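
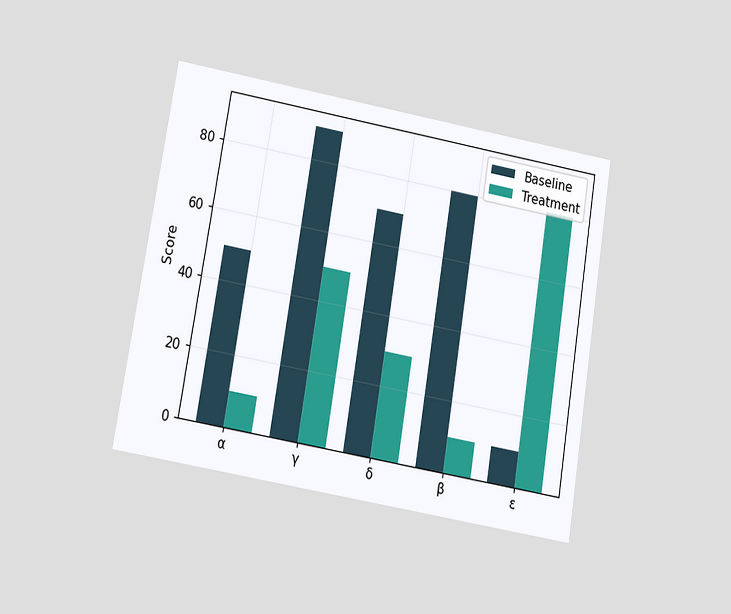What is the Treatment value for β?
The chart is tilted about 9° clockwise and viewed slightly from below. The Treatment bar at β reaches 10 on the y-axis.

10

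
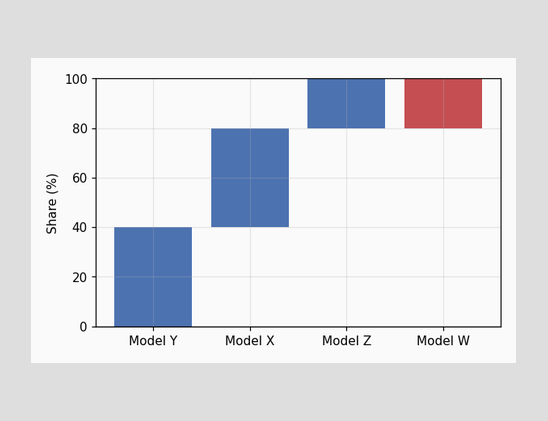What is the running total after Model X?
After Model X the running total reaches 80%.

80%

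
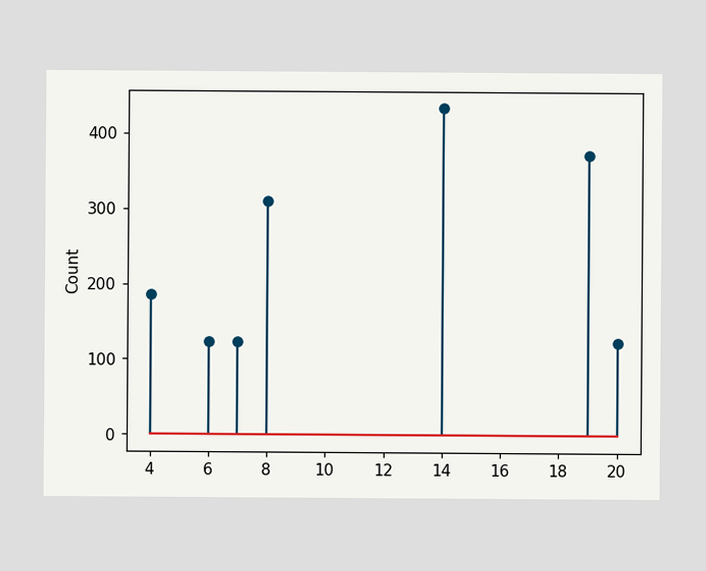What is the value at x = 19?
The stem at x=19 reaches 372.

372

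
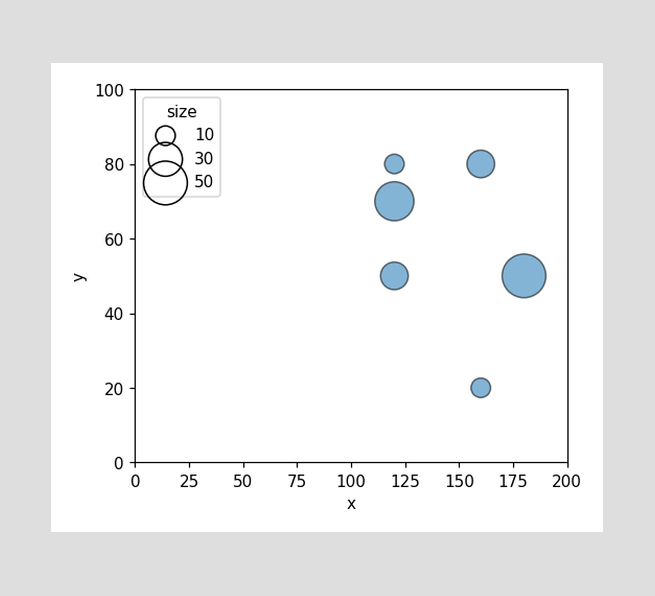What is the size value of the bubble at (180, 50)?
Matching the bubble at (180, 50) against the size legend gives 50.

50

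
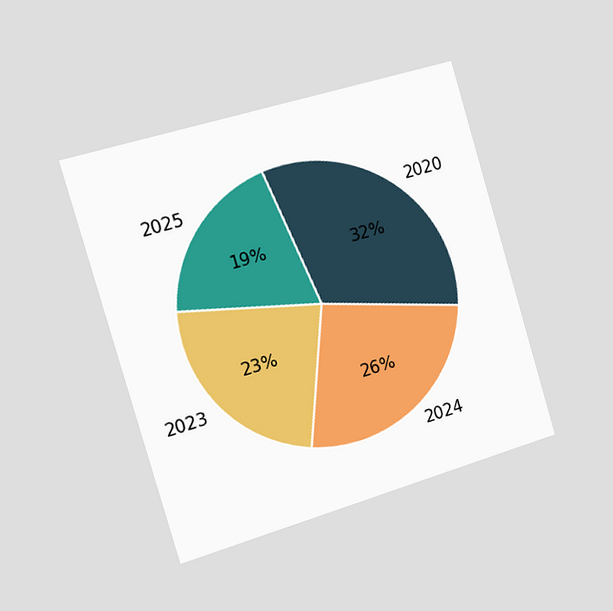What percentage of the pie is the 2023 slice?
The chart is tilted about 16° counter-clockwise and viewed slightly from the left. The 2023 slice takes up 23% of the pie.

23%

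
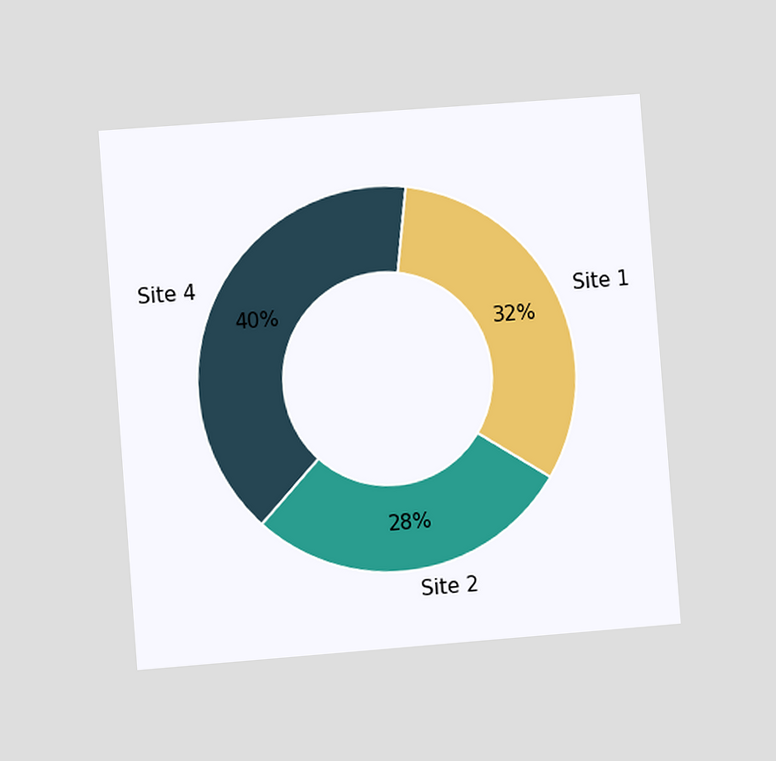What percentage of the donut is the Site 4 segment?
The chart is tilted about 4° counter-clockwise and viewed at a slight angle. The Site 4 segment takes up 40% of the ring.

40%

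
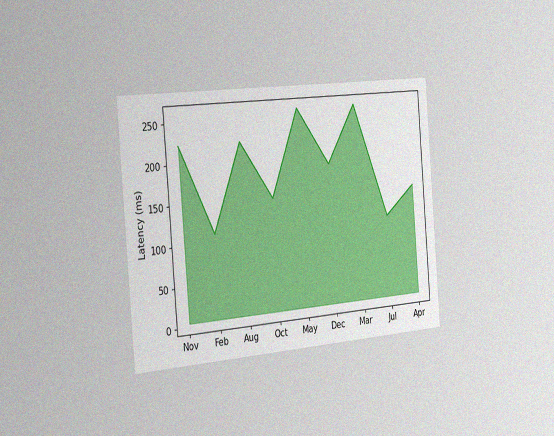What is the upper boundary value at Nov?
222ms

The chart is tilted about 5° counter-clockwise and viewed slightly from the left, with some photo noise. At Nov the upper boundary is at 222ms.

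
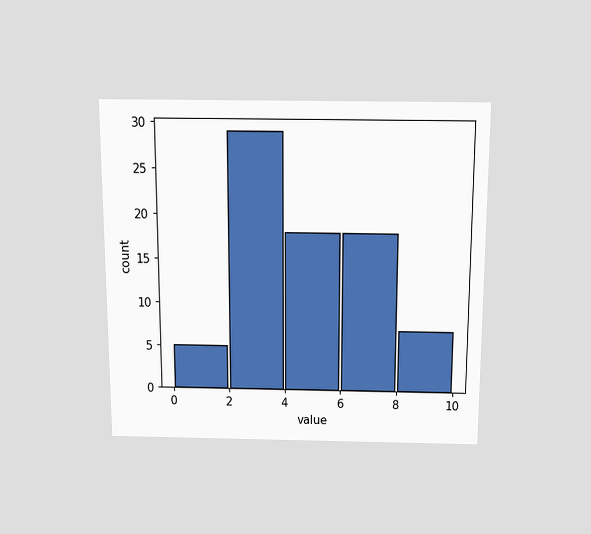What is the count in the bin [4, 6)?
The chart is viewed slightly from above. The [4, 6) bin has height 18.

18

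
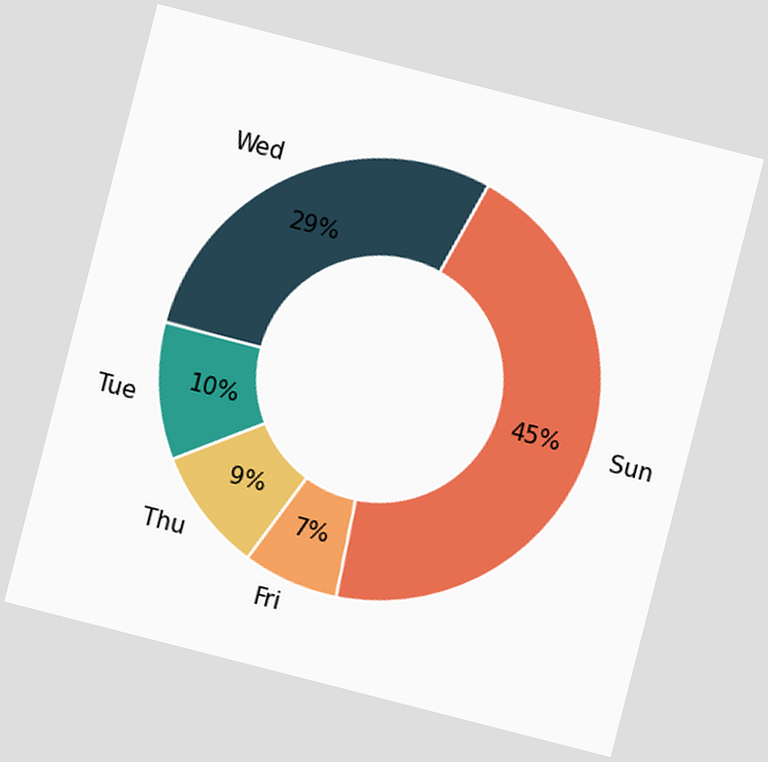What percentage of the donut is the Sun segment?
45%

The chart is tilted about 14° clockwise. The Sun segment takes up 45% of the ring.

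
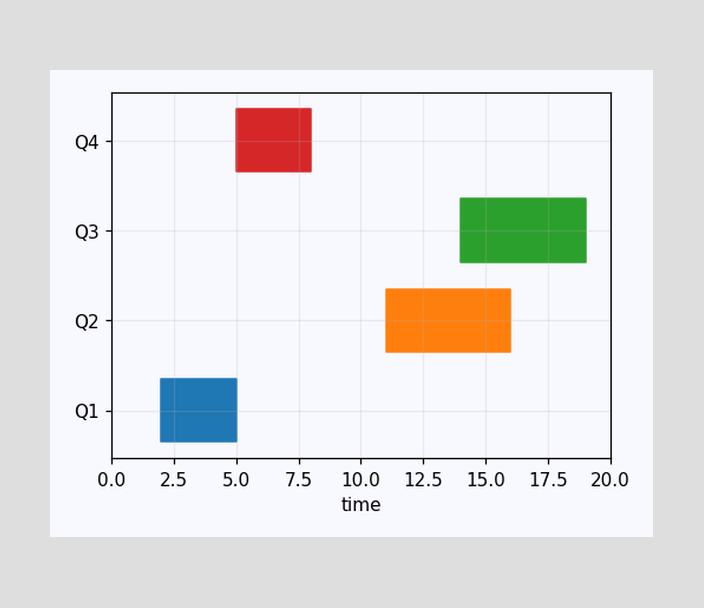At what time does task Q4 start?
The Q4 bar begins at t=5.

5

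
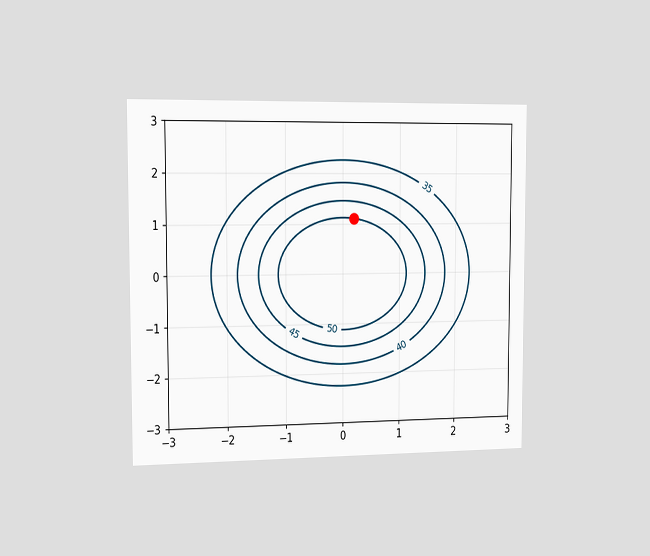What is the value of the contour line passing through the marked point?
The chart is viewed slightly from the left. The marked point sits on the contour labelled 50.

50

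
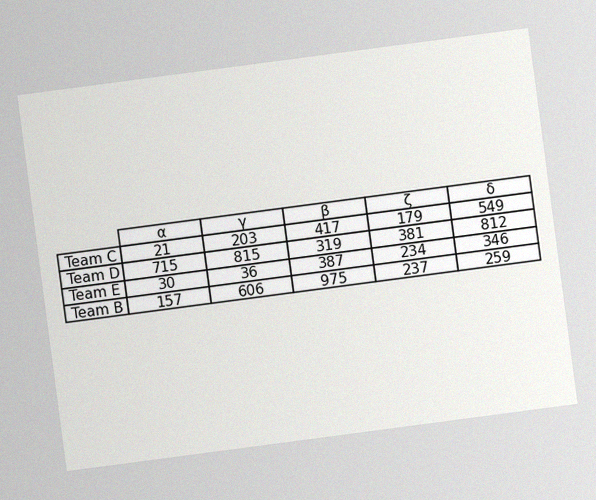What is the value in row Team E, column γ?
36

The chart is tilted about 8° counter-clockwise, with some photo noise. The (Team E, γ) cell reads 36.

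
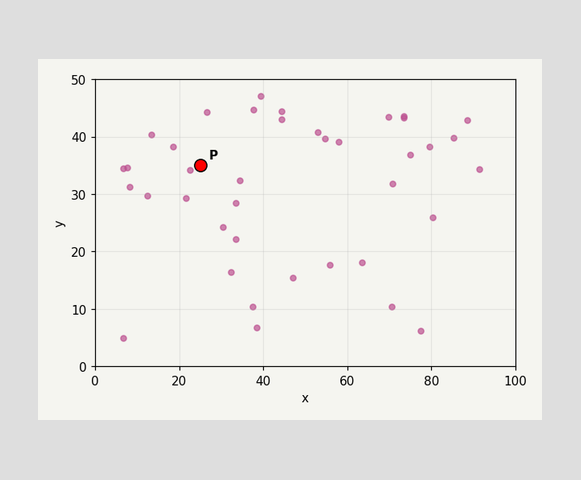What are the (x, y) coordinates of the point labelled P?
Following the gridlines from P to each axis, P sits at (25, 35).

(25, 35)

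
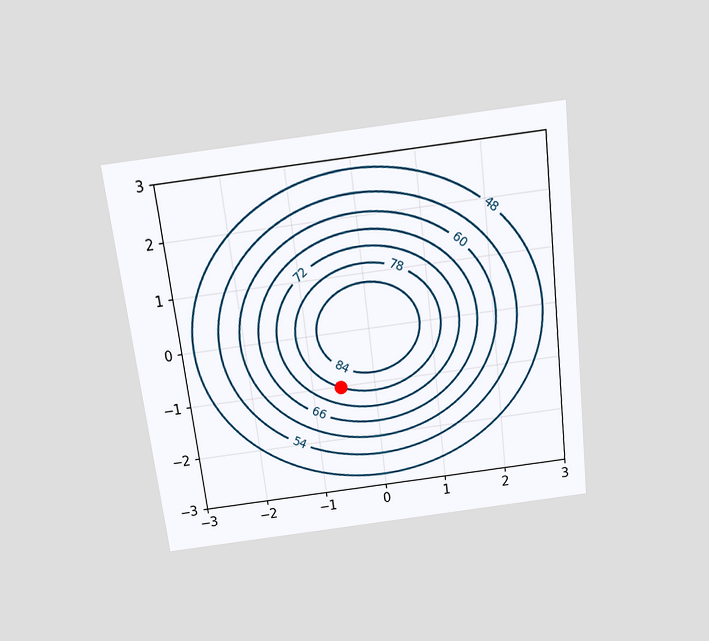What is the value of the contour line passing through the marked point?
The chart is tilted about 7° counter-clockwise and viewed slightly from above. The marked point sits on the contour labelled 78.

78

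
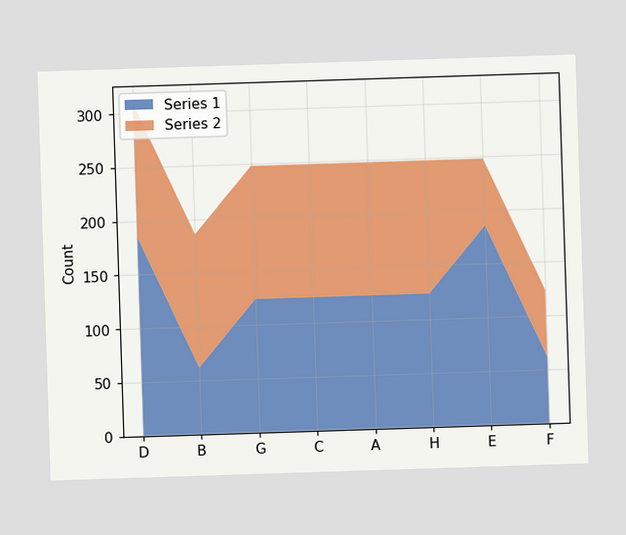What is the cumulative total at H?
The stacked total at H reaches 248.

248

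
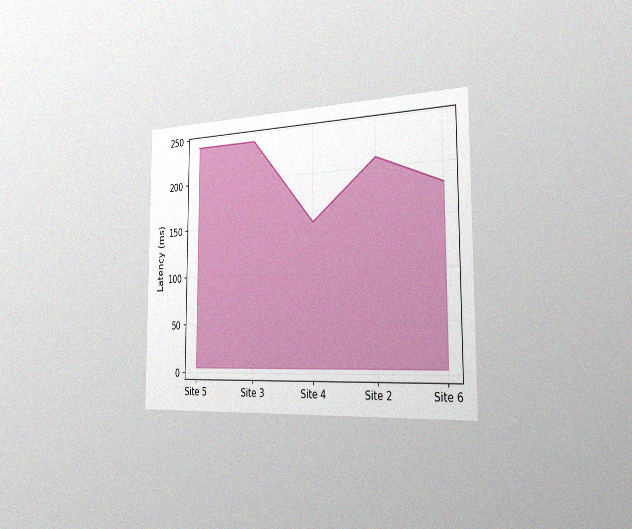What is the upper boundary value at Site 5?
240ms

The chart is viewed slightly from the right, with some photo noise. At Site 5 the upper boundary is at 240ms.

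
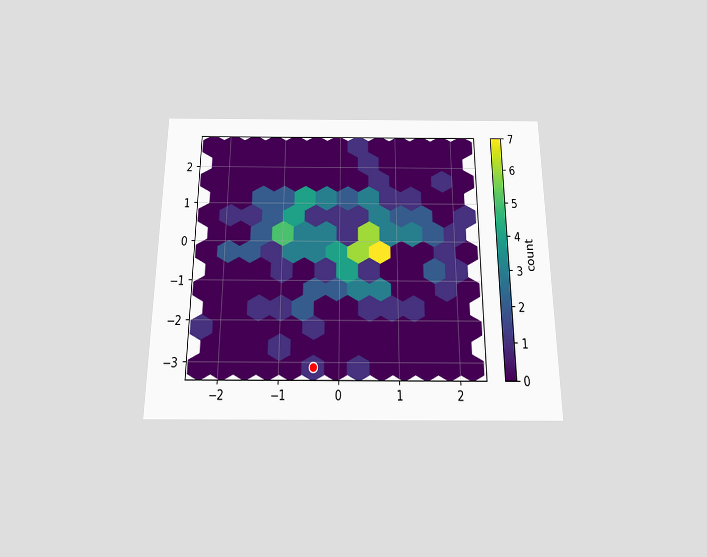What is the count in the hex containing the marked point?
1

The chart is viewed slightly from below. The marked hex reads 1 on the colorbar.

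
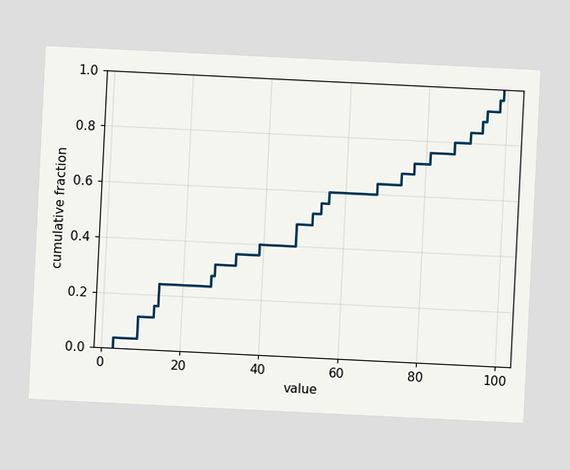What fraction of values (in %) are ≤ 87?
80%

The chart is tilted about 3° clockwise. At x=87 the ECDF step is at 80%.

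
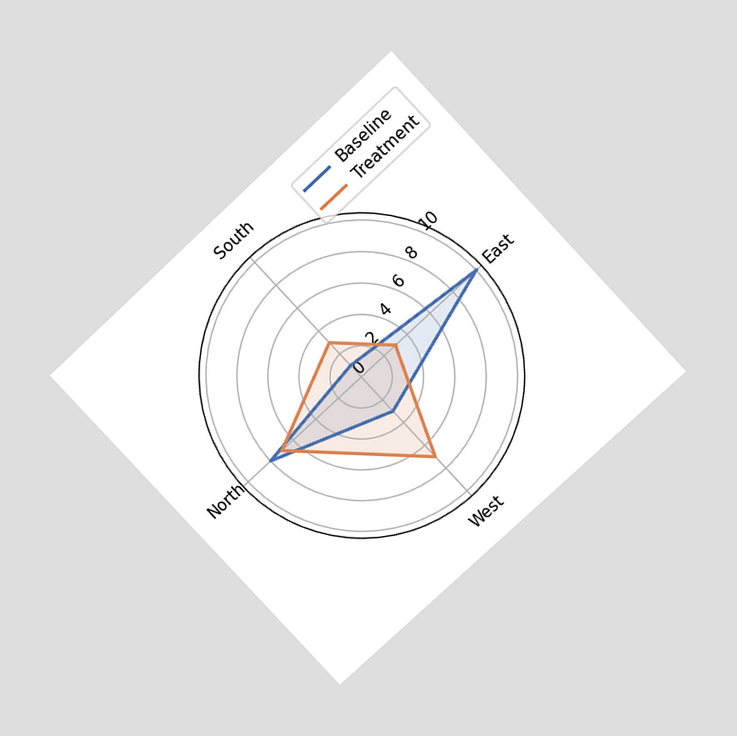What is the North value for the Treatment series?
The chart is tilted about 43° counter-clockwise and viewed at a slight angle. On the North axis, Treatment reaches 7.

7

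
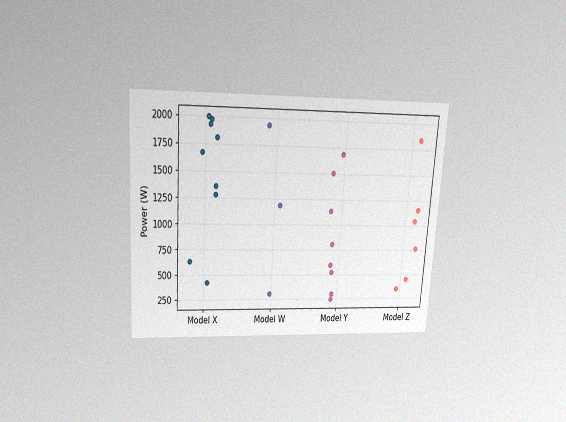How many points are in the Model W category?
3

The chart is tilted about 4° clockwise and viewed slightly from above, with some photo noise. Counting the markers in the Model W column gives 3.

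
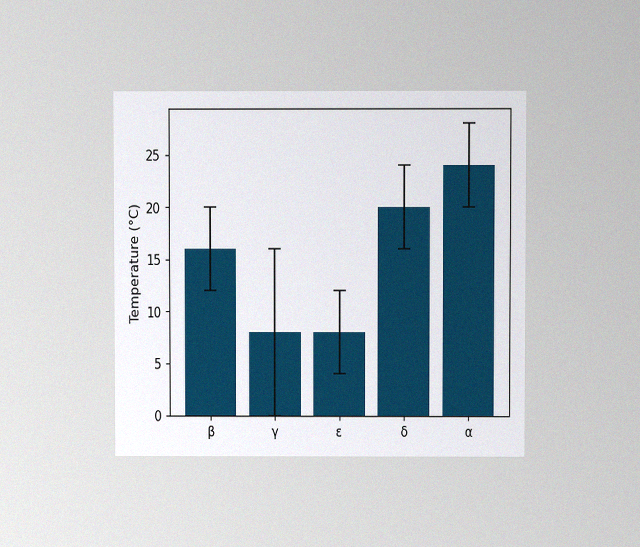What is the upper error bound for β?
20°C

The chart is viewed at a slight angle, with some photo noise. The β bar's upper whisker reaches 20°C.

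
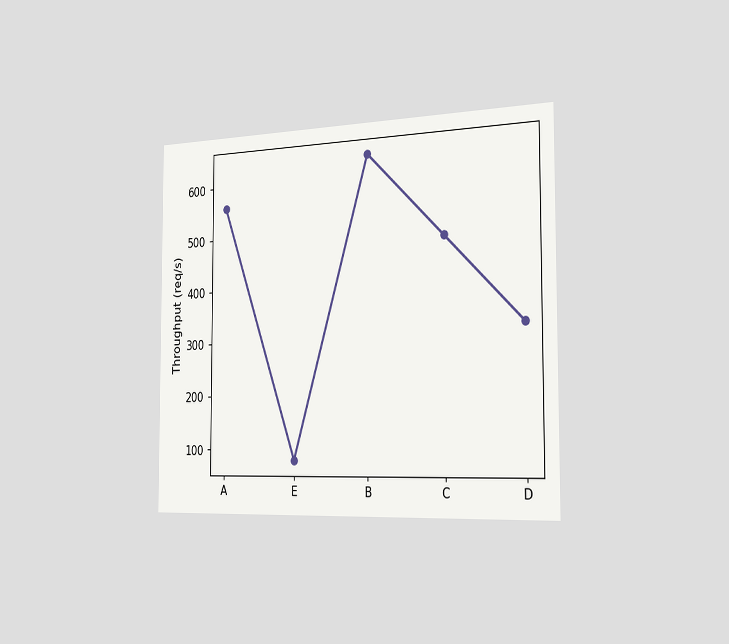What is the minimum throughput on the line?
80req/s

The chart is viewed slightly from the right. The lowest point is at E, and reading across to the y-axis gives 80req/s.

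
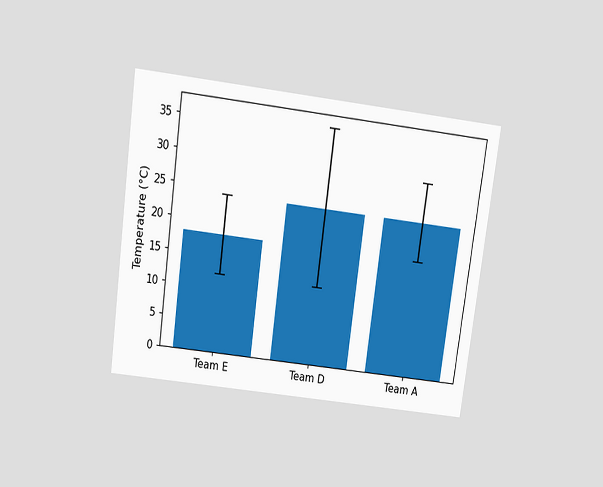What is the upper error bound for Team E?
24°C

The chart is tilted about 8° clockwise and viewed slightly from above. The Team E bar's upper whisker reaches 24°C.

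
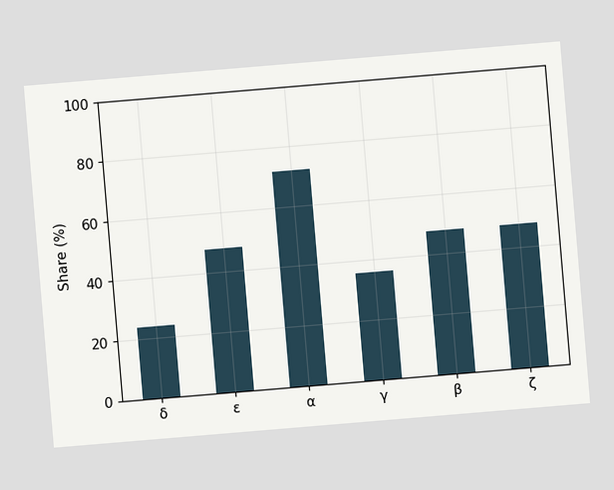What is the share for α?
The chart is tilted about 5° counter-clockwise. Reading along the chart's y-axis, the α bar reaches 72%.

72%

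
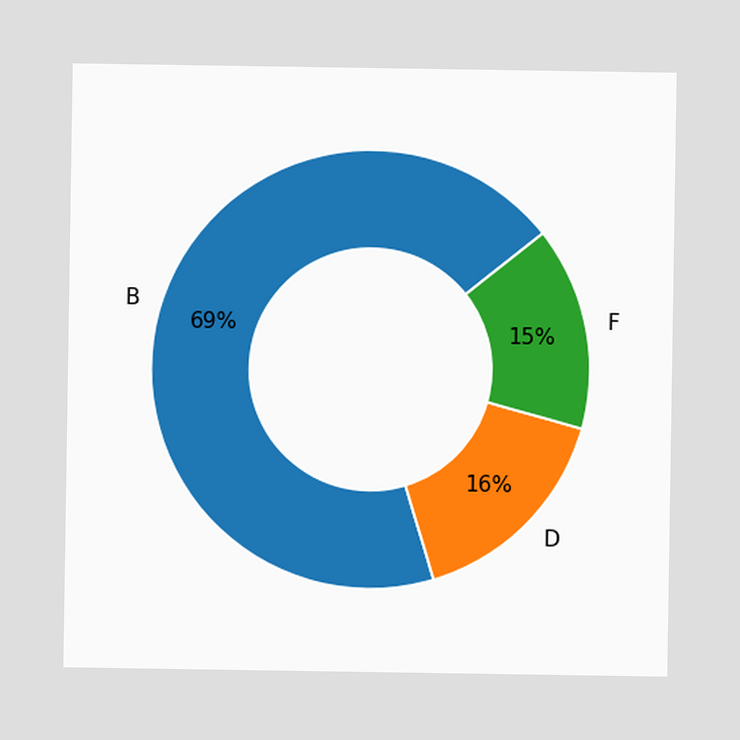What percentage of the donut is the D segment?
16%

The D segment takes up 16% of the ring.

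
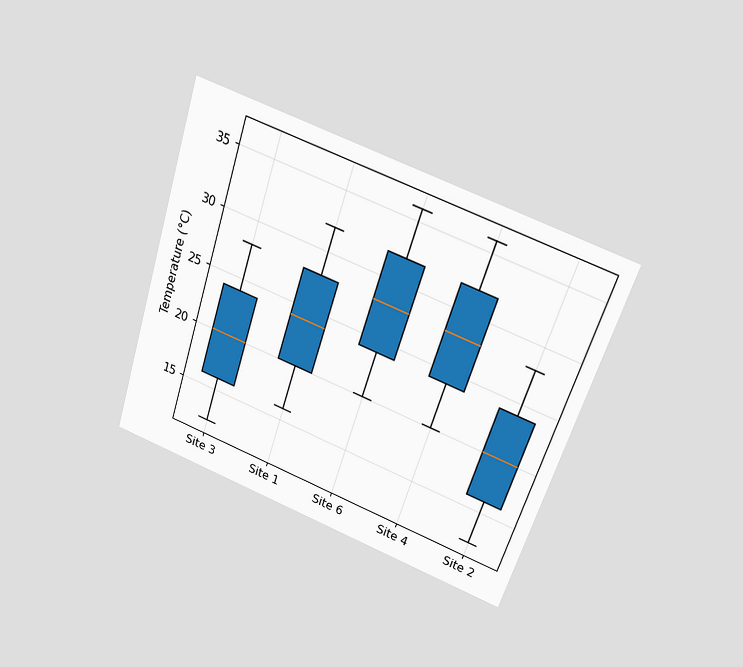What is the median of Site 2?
The chart is tilted about 18° clockwise and viewed slightly from above. The median line in the Site 2 box sits at 20°C.

20°C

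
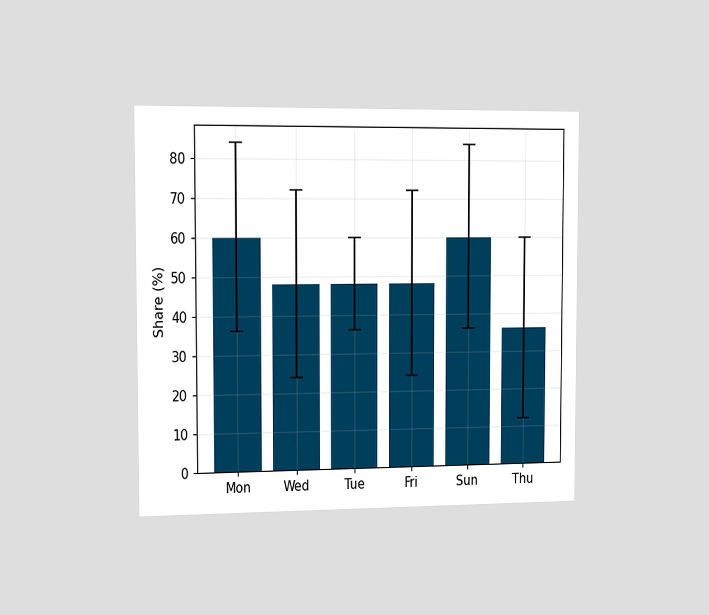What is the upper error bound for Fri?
The chart is viewed slightly from the left. The Fri bar's upper whisker reaches 72%.

72%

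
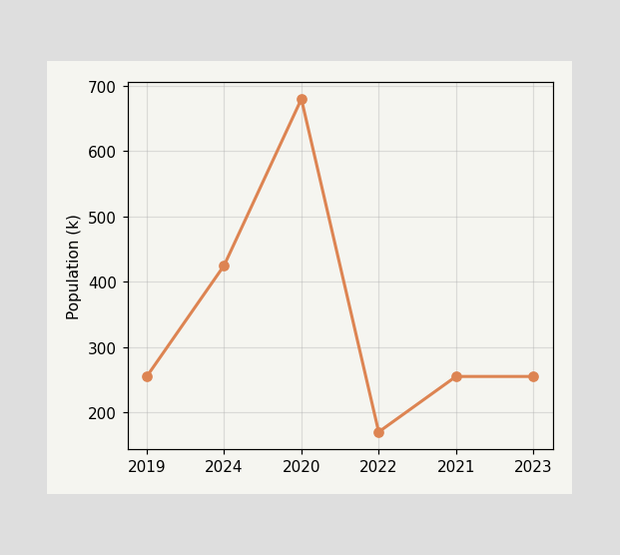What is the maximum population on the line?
680k

The highest point is at 2020, and reading across to the y-axis gives 680k.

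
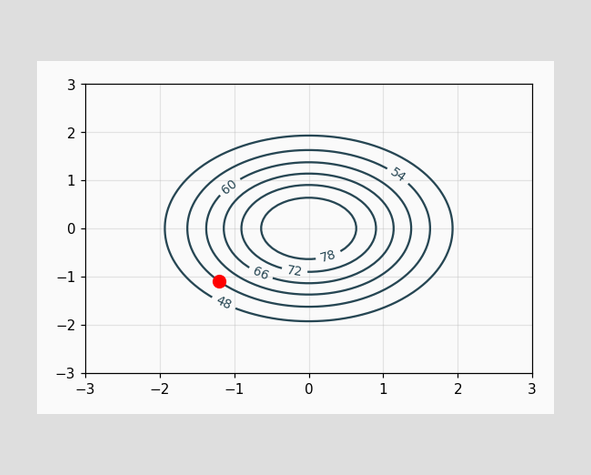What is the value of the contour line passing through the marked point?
54

The marked point sits on the contour labelled 54.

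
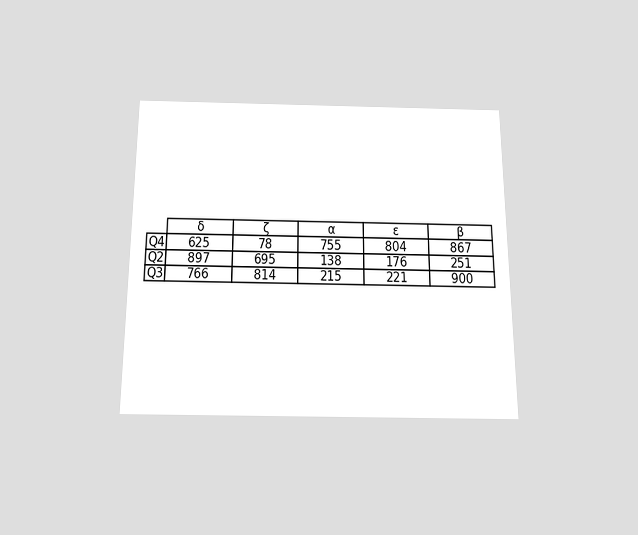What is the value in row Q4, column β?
The chart is viewed slightly from below. The (Q4, β) cell reads 867.

867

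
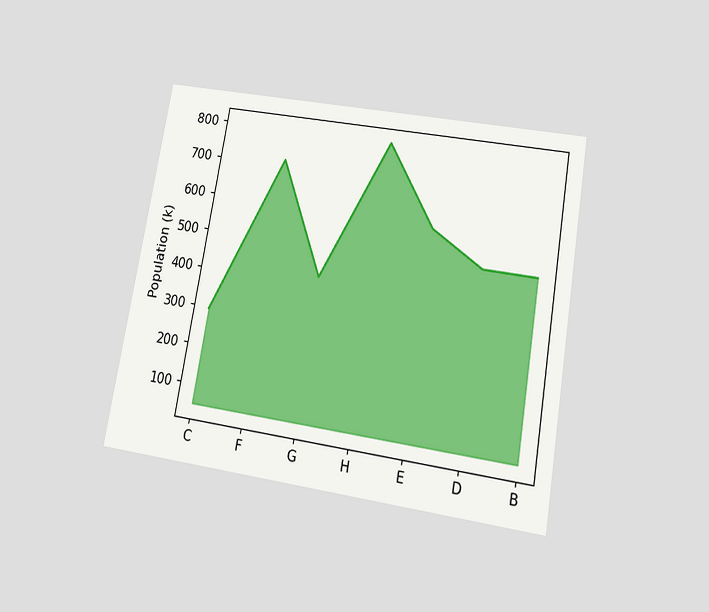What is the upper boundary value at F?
The chart is tilted about 10° clockwise and viewed slightly from below. At F the upper boundary is at 714k.

714k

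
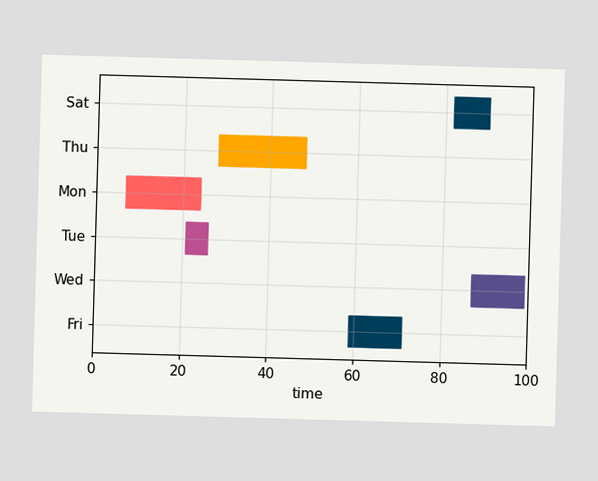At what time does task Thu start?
The Thu bar begins at t=28.

28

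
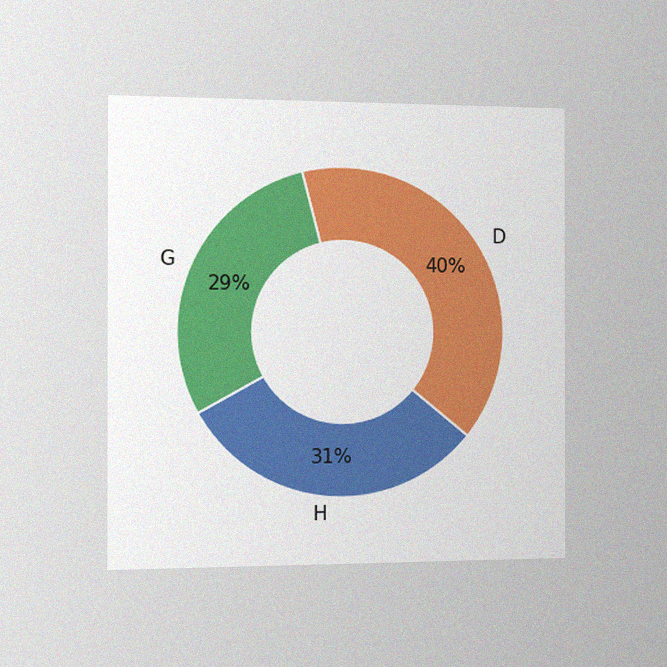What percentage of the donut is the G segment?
The chart is viewed slightly from the left, with some photo noise. The G segment takes up 29% of the ring.

29%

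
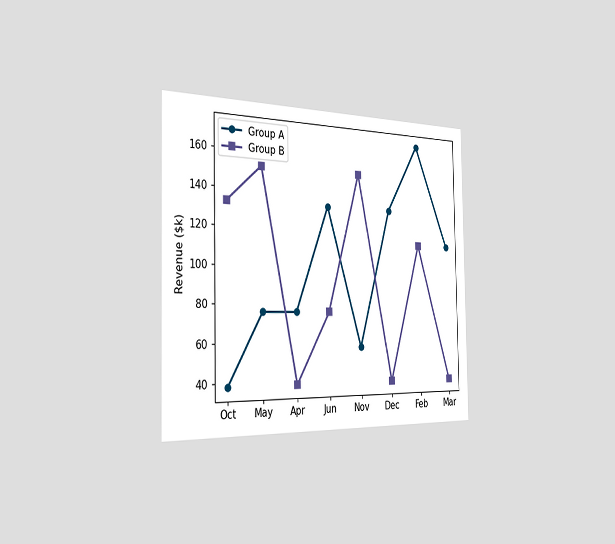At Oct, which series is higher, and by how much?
Group B, by $95k

The chart is viewed slightly from the left. At Oct, Group B sits above the other line by $95k.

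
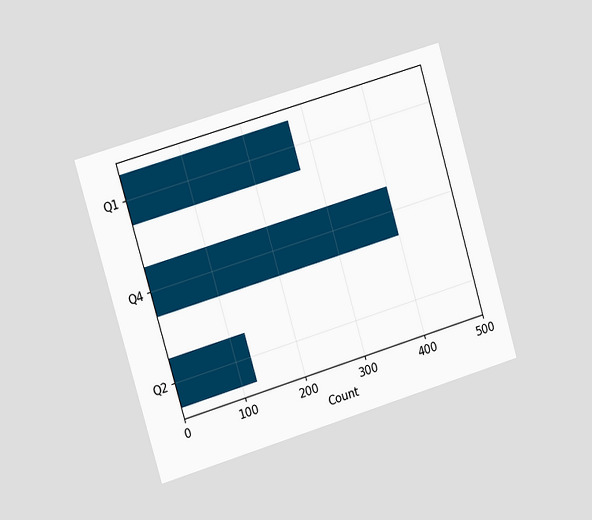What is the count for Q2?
The chart is tilted about 16° counter-clockwise and viewed at a slight angle. Reading along the chart's x-axis, the Q2 bar reaches 125.

125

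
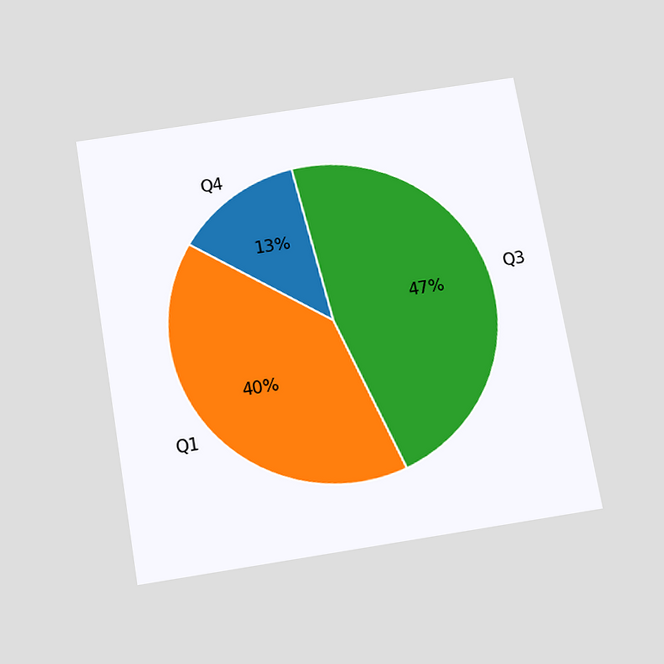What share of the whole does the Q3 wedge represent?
The chart is tilted about 10° counter-clockwise and viewed slightly from below. The Q3 slice takes up 47% of the pie.

47%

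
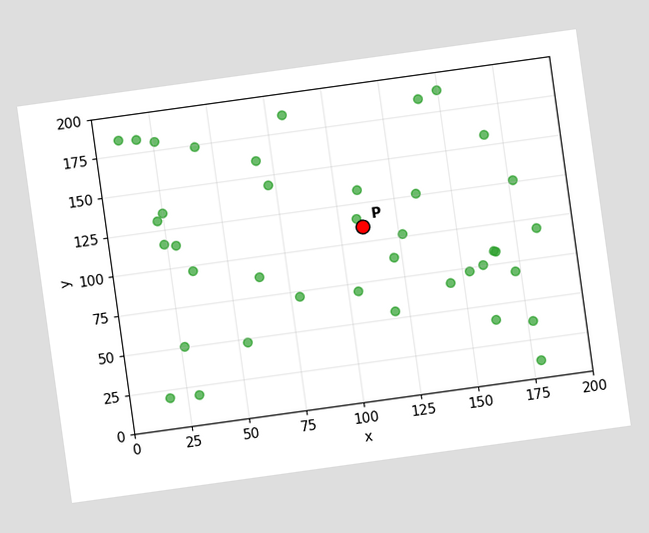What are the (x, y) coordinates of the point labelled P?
The chart is tilted about 8° counter-clockwise. Following the gridlines from P to each axis, P sits at (110, 110).

(110, 110)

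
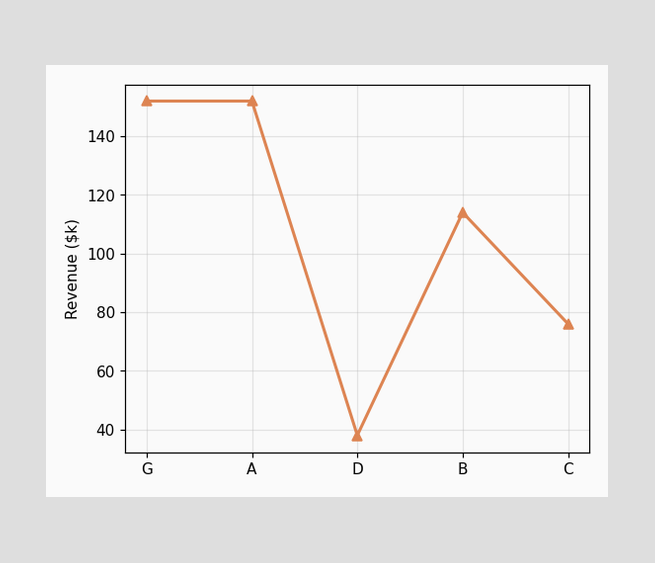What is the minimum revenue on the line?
$38k

The lowest point is at D, and reading across to the y-axis gives $38k.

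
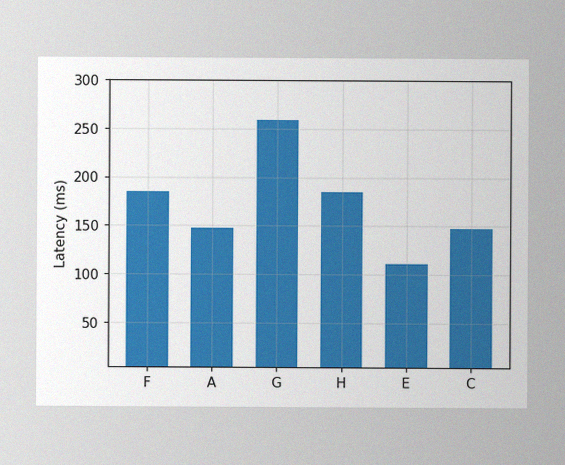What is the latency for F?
The image has some photo noise and uneven lighting. Reading along the chart's y-axis, the F bar reaches 185ms.

185ms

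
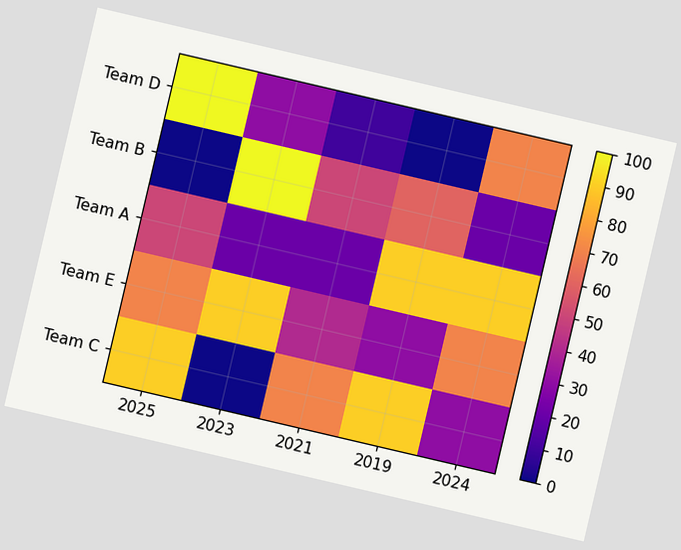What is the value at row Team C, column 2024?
30

The chart is tilted about 13° clockwise. Matching cell (Team C, 2024) against the colorbar gives 30.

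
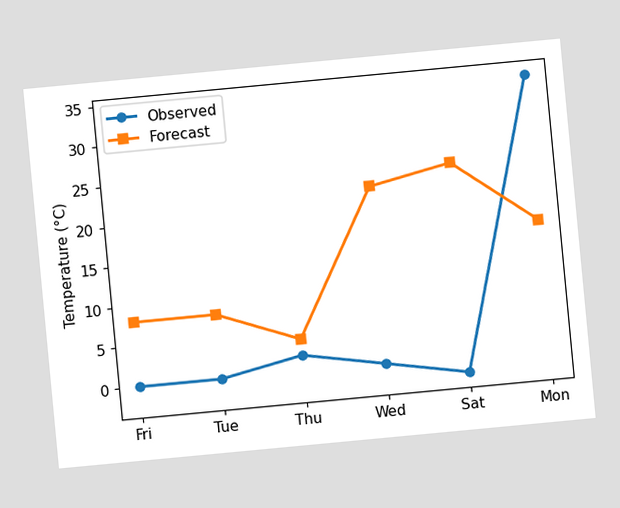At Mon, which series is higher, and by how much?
The chart is tilted about 5° counter-clockwise. At Mon, Observed sits above the other line by 18°C.

Observed, by 18°C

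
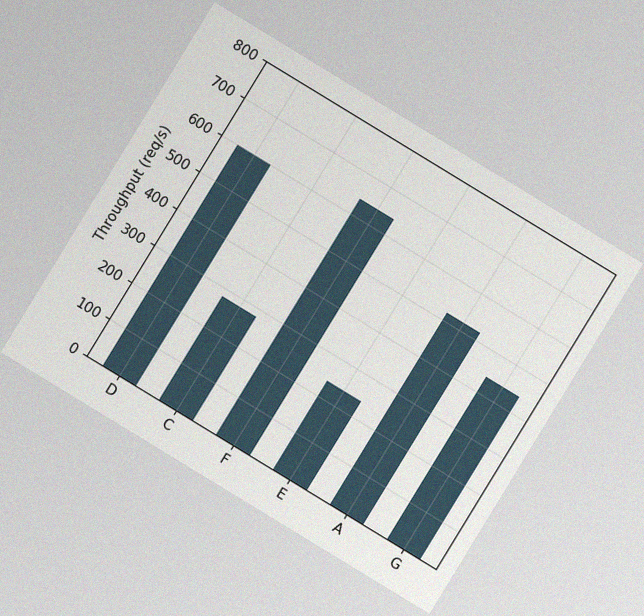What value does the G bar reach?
The chart is tilted about 31° clockwise, with some photo noise. Reading along the chart's y-axis, the G bar reaches 440req/s.

440req/s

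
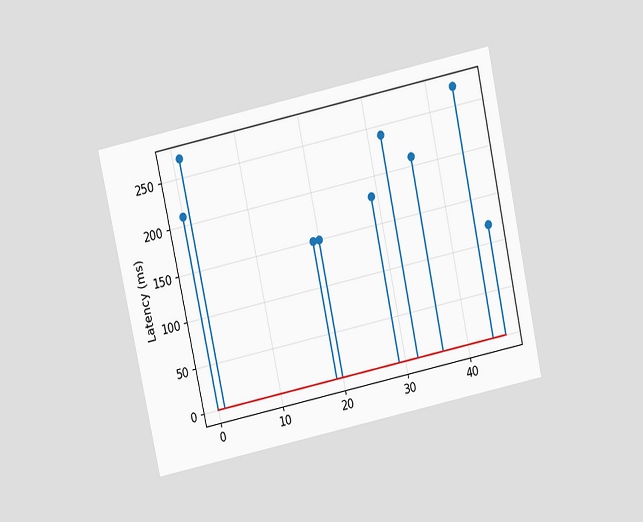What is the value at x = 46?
The chart is tilted about 12° counter-clockwise and viewed slightly from above. The stem at x=46 reaches 120ms.

120ms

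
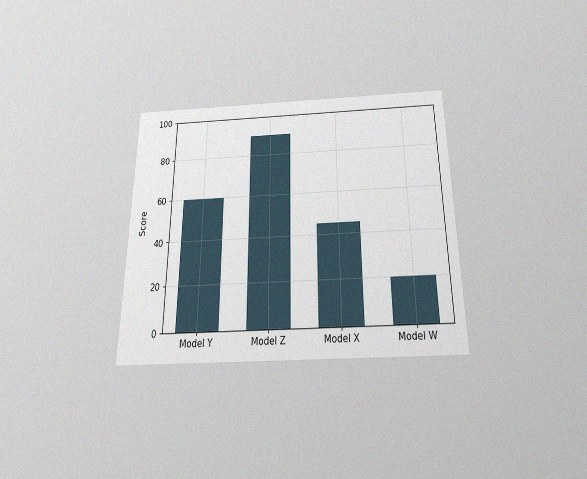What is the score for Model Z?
90

The chart is viewed slightly from below, with some photo noise. Reading along the chart's y-axis, the Model Z bar reaches 90.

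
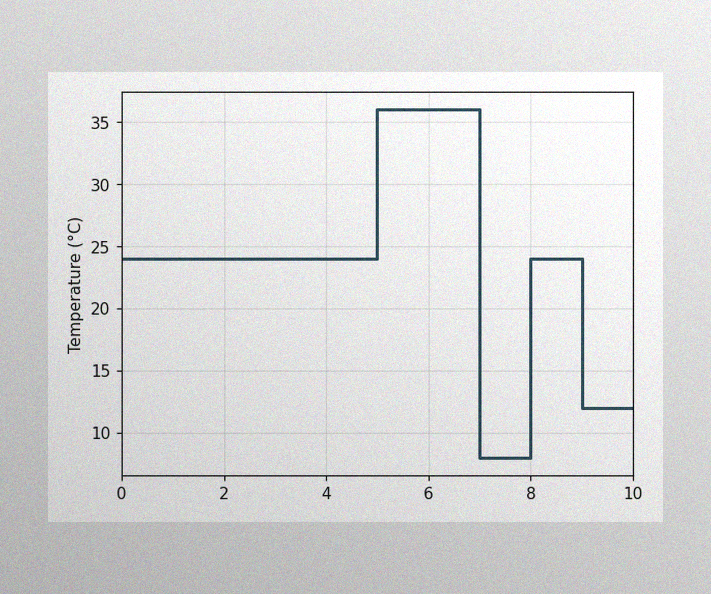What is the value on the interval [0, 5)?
24°C

The image has some photo noise and uneven lighting. On [0, 5) the step sits at 24°C.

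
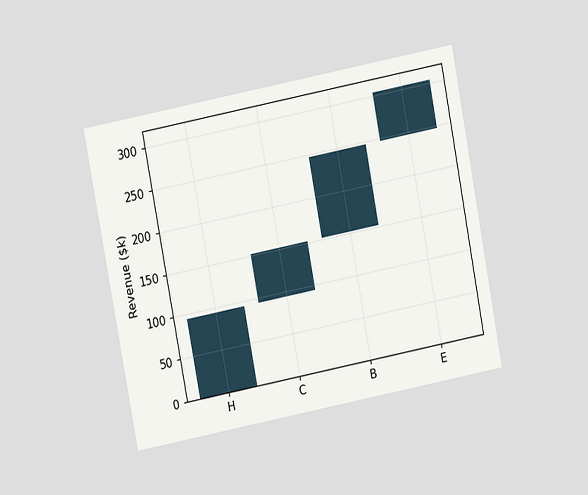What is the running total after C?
The chart is tilted about 11° counter-clockwise and viewed at a slight angle. After C the running total reaches $152k.

$152k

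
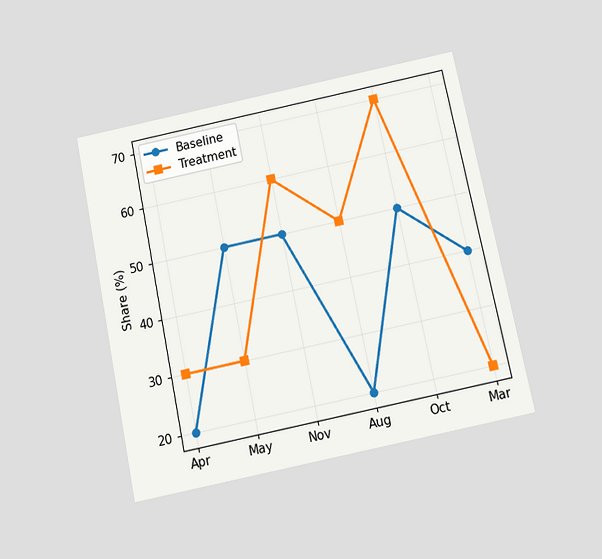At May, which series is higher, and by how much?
The chart is tilted about 12° counter-clockwise and viewed slightly from below. At May, Baseline sits above the other line by 20%.

Baseline, by 20%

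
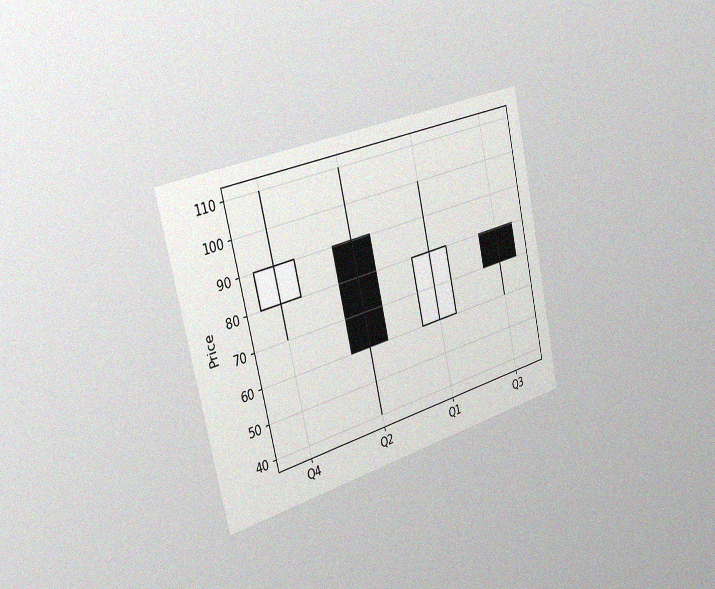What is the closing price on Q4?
90

The chart is tilted about 13° counter-clockwise and viewed slightly from the left, with some photo noise. The Q4 candle closes at 90.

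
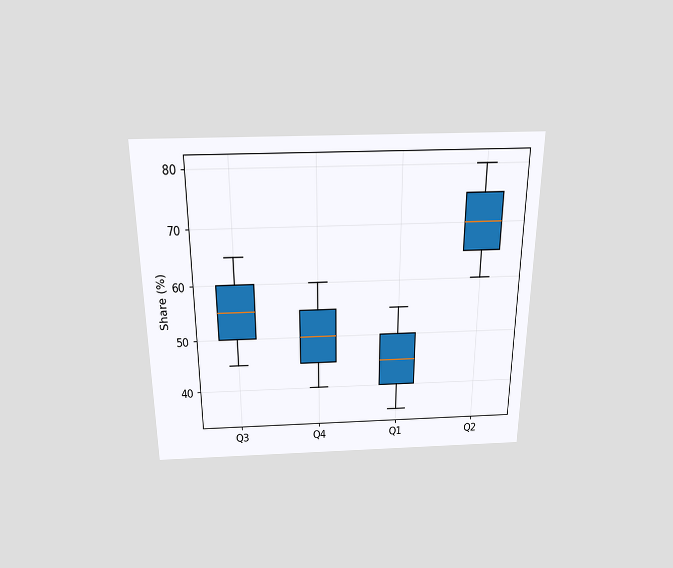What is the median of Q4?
50%

The chart is viewed slightly from above. The median line in the Q4 box sits at 50%.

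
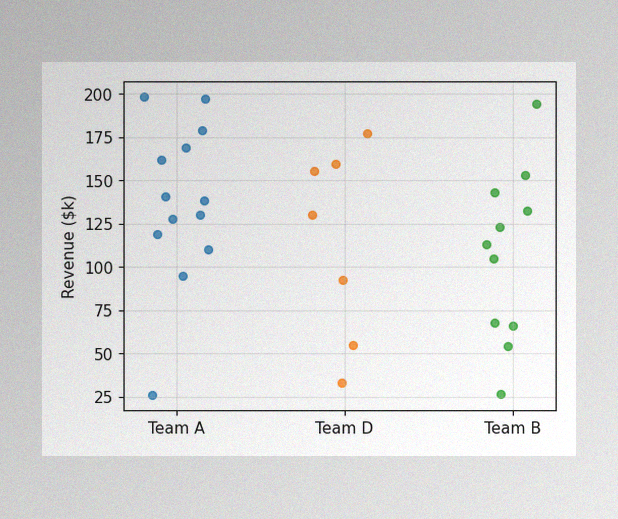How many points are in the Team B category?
11

The image has some photo noise and uneven lighting. Counting the markers in the Team B column gives 11.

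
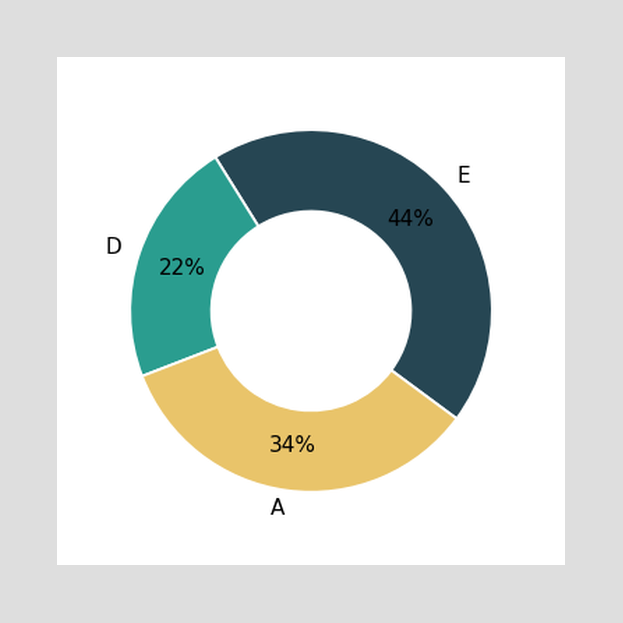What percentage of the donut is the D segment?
22%

The D segment takes up 22% of the ring.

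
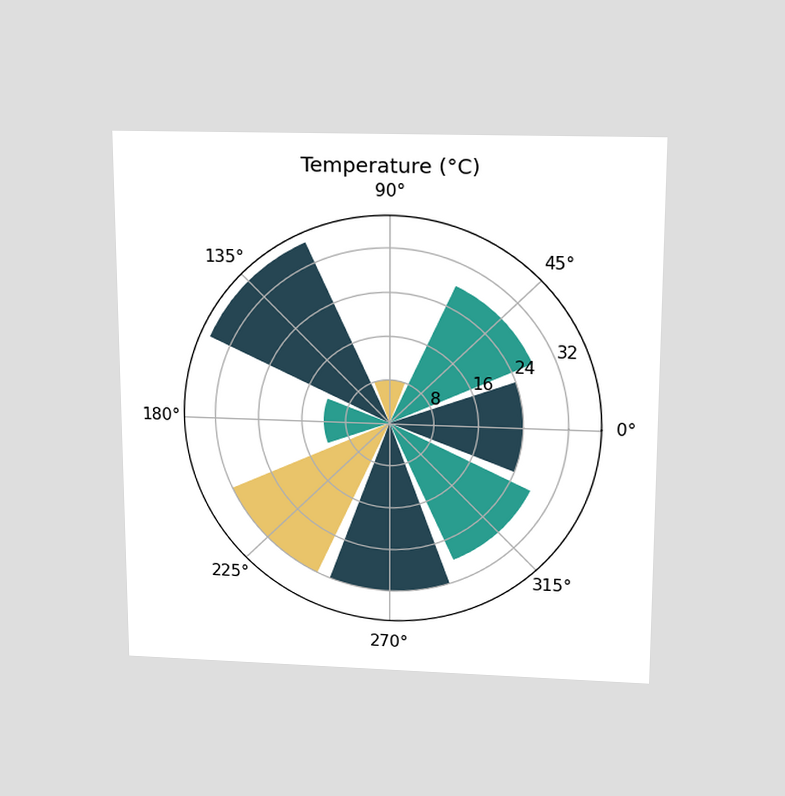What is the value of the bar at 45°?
The chart is viewed slightly from above. The bar at 45° reaches 28°C on the radial axis.

28°C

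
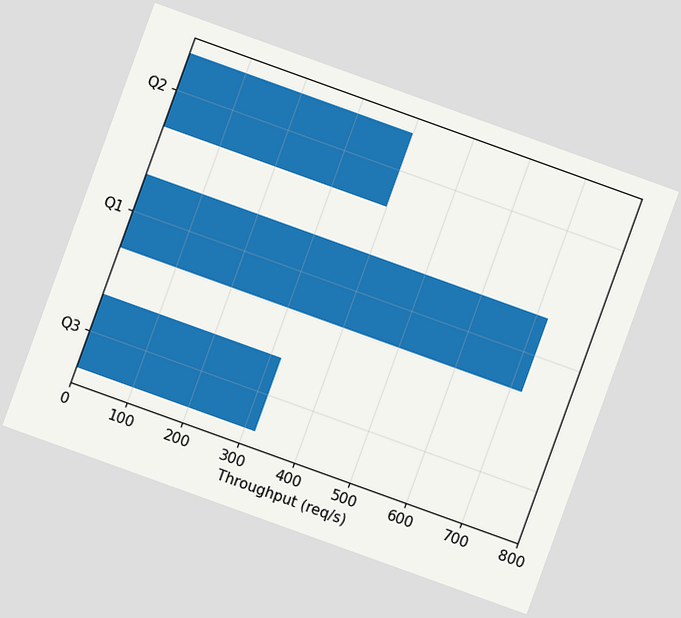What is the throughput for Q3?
320req/s

The chart is tilted about 20° clockwise. Reading along the chart's x-axis, the Q3 bar reaches 320req/s.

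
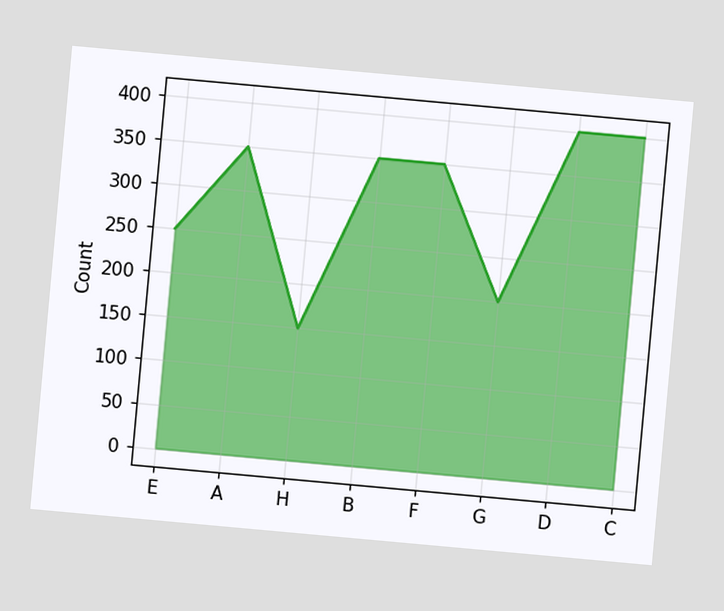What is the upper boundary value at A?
The chart is tilted about 5° clockwise. At A the upper boundary is at 350.

350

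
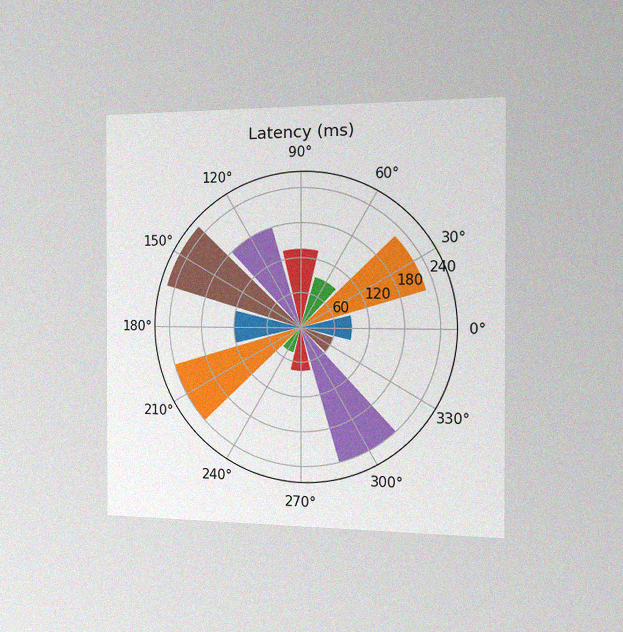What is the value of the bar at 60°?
90ms

The chart is viewed slightly from the right, with some photo noise. The bar at 60° reaches 90ms on the radial axis.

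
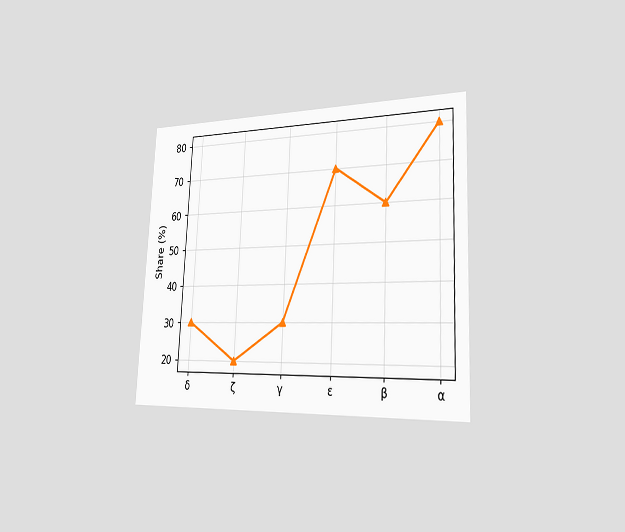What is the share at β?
The chart is tilted about 3° clockwise and viewed slightly from the right. At β, the line is at 60%.

60%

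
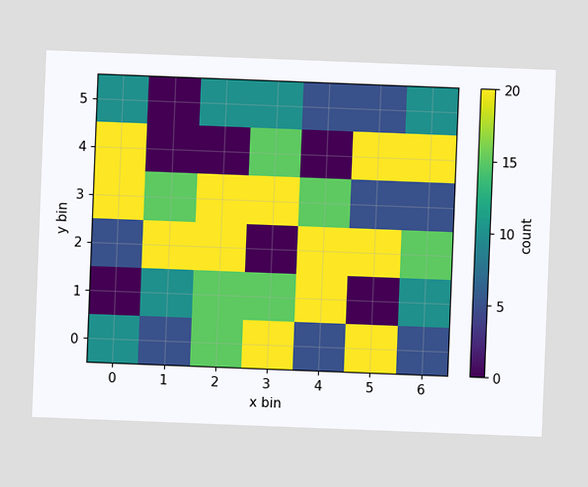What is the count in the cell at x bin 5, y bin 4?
20

The chart is tilted about 2° clockwise. Matching the cell (5, 4) against the colorbar gives 20.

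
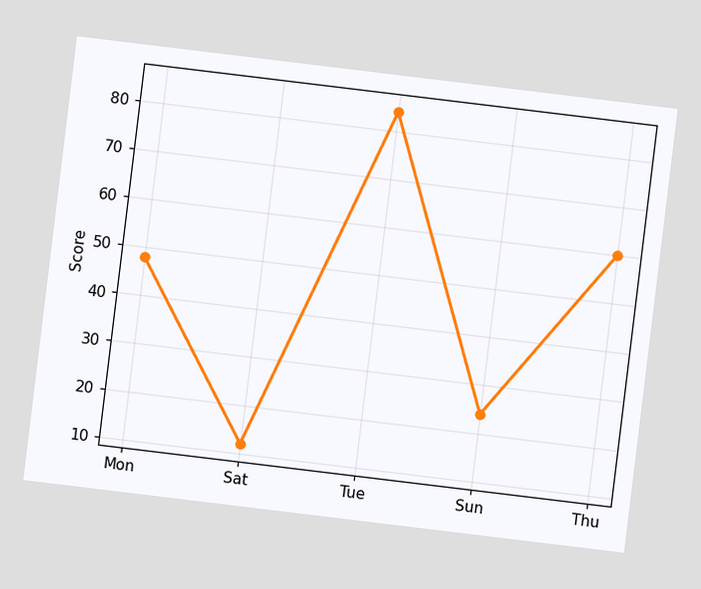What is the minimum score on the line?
The chart is tilted about 7° clockwise. The lowest point is at Sat, and reading across to the y-axis gives 12.

12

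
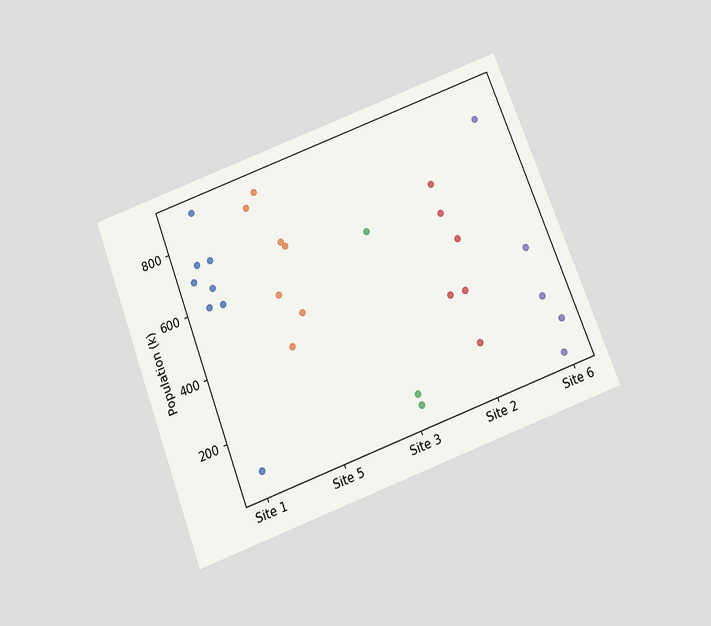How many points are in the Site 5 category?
The chart is tilted about 21° counter-clockwise and viewed slightly from below. Counting the markers in the Site 5 column gives 7.

7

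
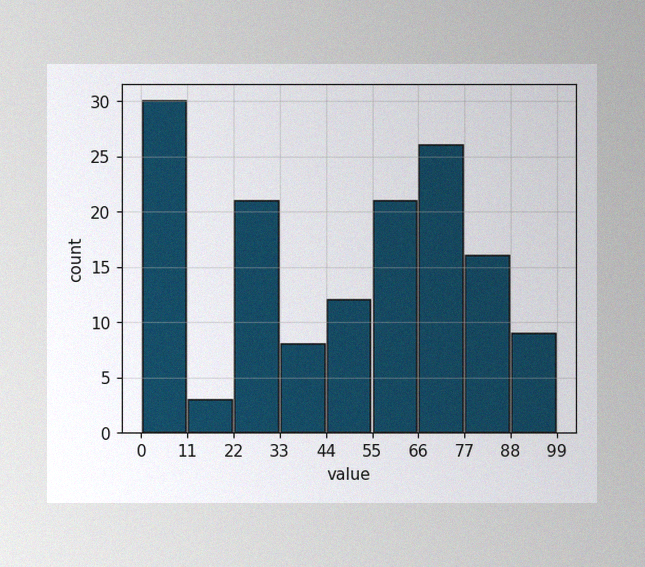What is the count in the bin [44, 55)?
The image has some photo noise and uneven lighting. The [44, 55) bin has height 12.

12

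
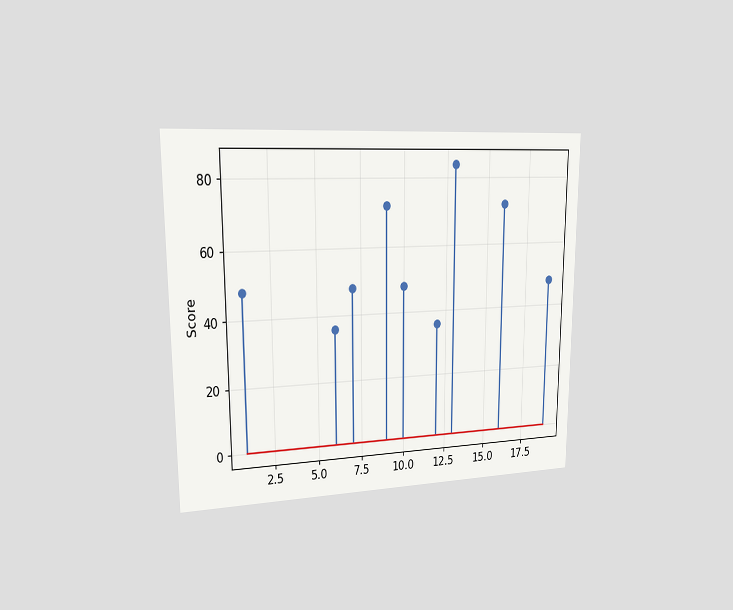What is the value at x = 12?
The chart is viewed slightly from the left. The stem at x=12 reaches 36.

36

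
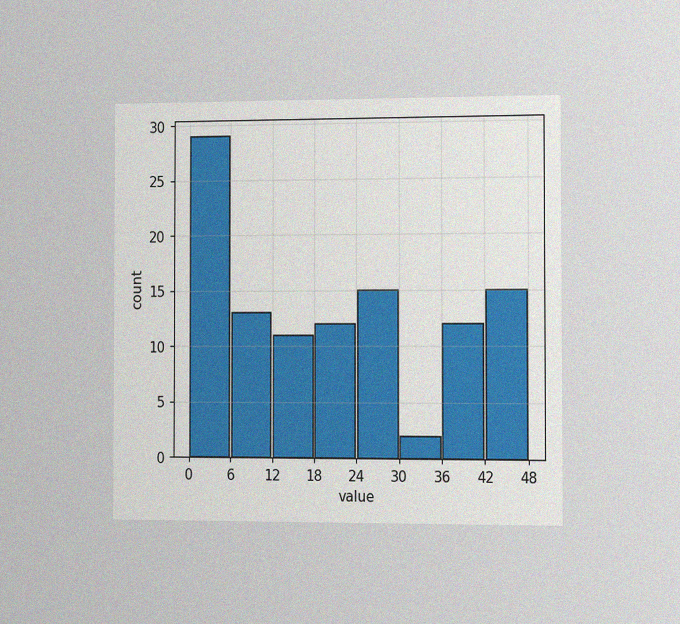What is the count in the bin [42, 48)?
15

The chart is viewed slightly from the right, with some photo noise. The [42, 48) bin has height 15.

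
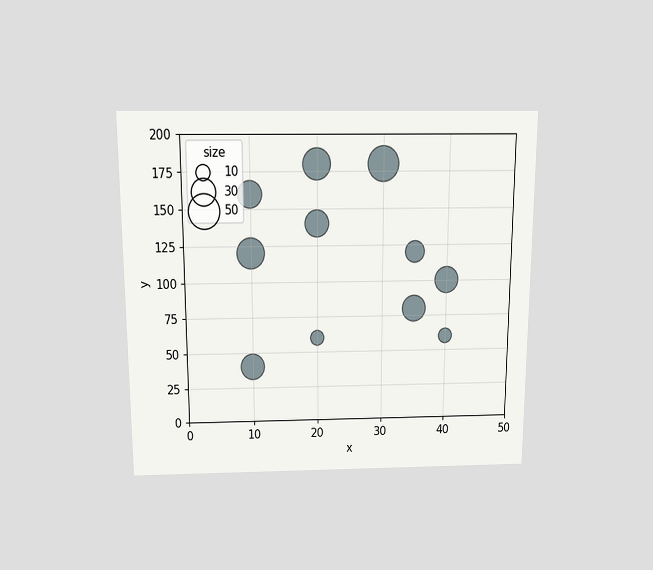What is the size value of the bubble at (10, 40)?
30

The chart is viewed slightly from above. Matching the bubble at (10, 40) against the size legend gives 30.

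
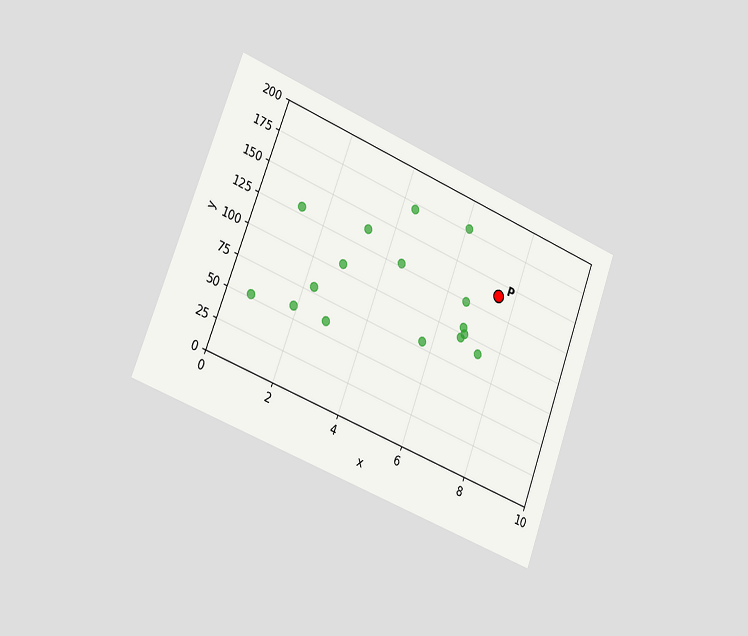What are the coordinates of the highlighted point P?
The chart is tilted about 20° clockwise and viewed slightly from the left. Following the gridlines from P to each axis, P sits at (7.5, 140).

(7.5, 140)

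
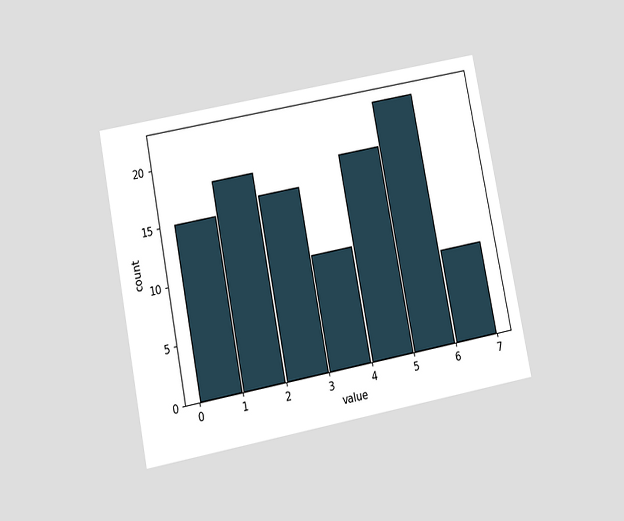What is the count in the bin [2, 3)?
16

The chart is tilted about 11° counter-clockwise and viewed slightly from below. The [2, 3) bin has height 16.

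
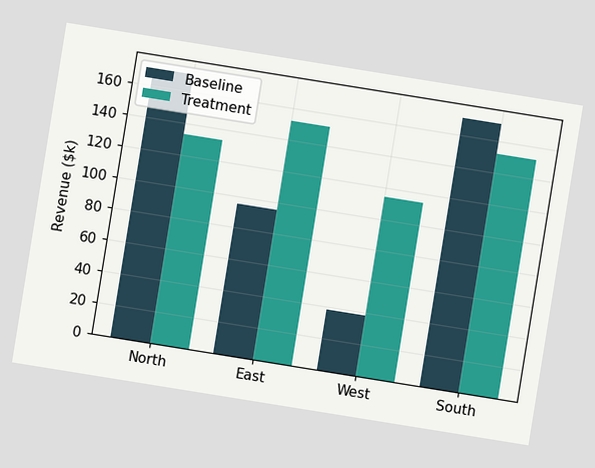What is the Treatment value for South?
$152k

The chart is tilted about 9° clockwise. The Treatment bar at South reaches $152k on the y-axis.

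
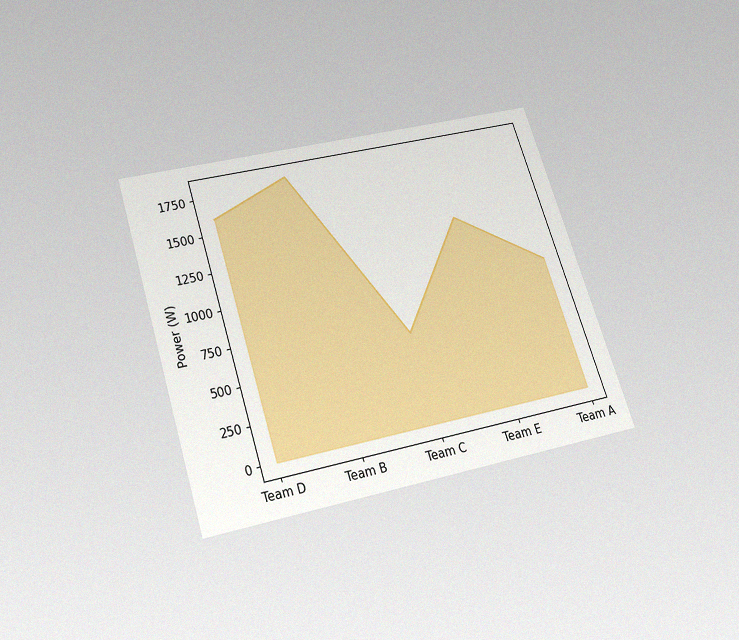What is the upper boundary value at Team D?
1600W

The chart is tilted about 18° counter-clockwise and viewed slightly from below, with some photo noise. At Team D the upper boundary is at 1600W.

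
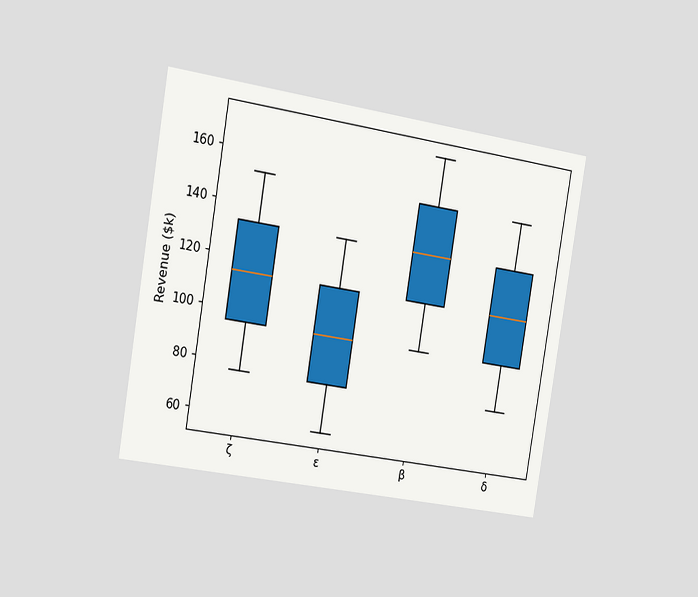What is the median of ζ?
$114k

The chart is tilted about 9° clockwise and viewed slightly from the left. The median line in the ζ box sits at $114k.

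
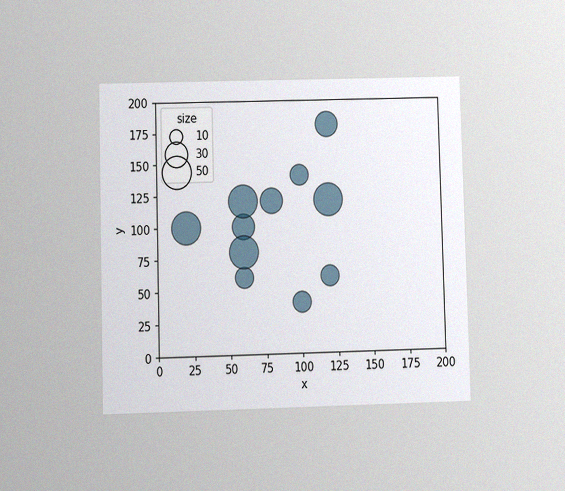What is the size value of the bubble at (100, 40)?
20

The chart is viewed at a slight angle, with some photo noise. Matching the bubble at (100, 40) against the size legend gives 20.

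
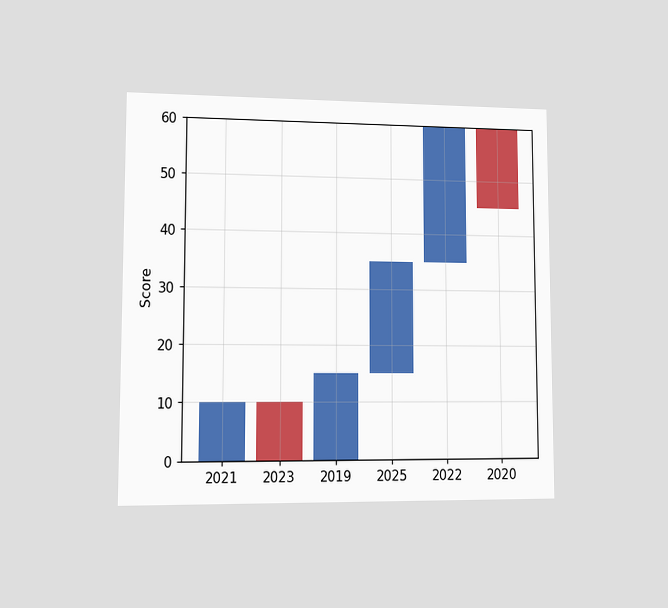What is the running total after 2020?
45

The chart is viewed at a slight angle. After 2020 the running total reaches 45.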